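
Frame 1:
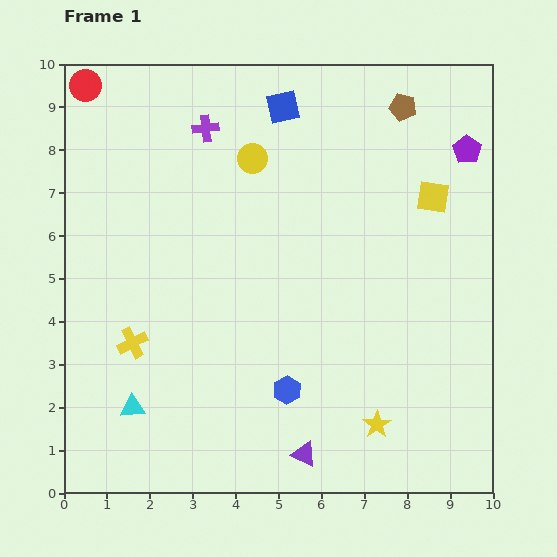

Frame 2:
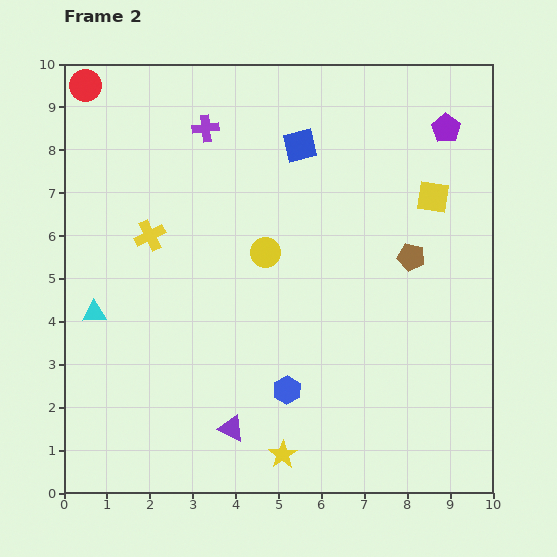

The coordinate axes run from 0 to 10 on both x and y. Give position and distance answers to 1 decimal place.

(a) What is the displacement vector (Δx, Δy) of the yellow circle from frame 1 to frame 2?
(0.3, -2.2)

The yellow circle was at (4.4, 7.8) in frame 1 and (4.7, 5.6) in frame 2.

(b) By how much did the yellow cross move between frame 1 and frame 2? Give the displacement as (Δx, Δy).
(0.4, 2.5)

The yellow cross was at (1.6, 3.5) in frame 1 and (2.0, 6.0) in frame 2.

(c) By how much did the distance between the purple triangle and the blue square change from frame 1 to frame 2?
-1.3

Distance in frame 1: 8.1. Distance in frame 2: 6.8.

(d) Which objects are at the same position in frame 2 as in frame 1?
the blue hexagon, the purple cross, the red circle, the yellow square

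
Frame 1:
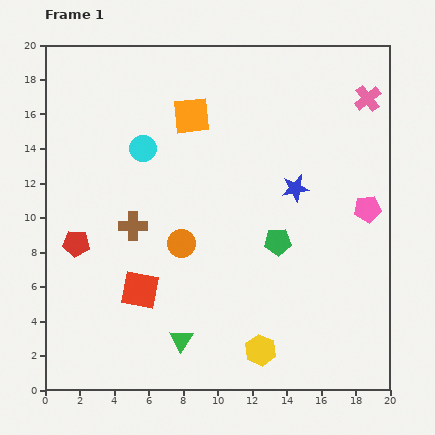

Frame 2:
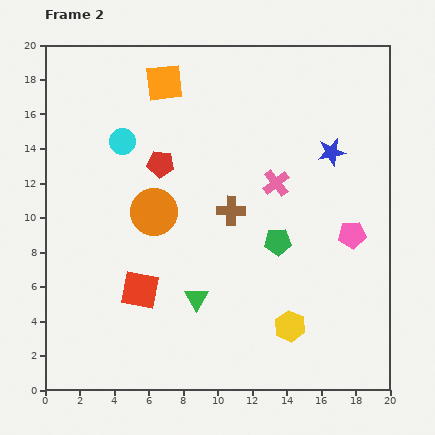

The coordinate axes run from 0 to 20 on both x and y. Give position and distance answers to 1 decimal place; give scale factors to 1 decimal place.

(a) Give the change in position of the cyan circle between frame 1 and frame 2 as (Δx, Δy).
(-1.2, 0.4)

The cyan circle was at (5.7, 14.0) in frame 1 and (4.5, 14.4) in frame 2.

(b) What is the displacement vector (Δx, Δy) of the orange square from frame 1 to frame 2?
(-1.6, 1.9)

The orange square was at (8.5, 15.9) in frame 1 and (6.9, 17.8) in frame 2.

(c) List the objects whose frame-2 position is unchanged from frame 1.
the red square, the green pentagon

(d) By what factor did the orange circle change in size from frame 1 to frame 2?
1.7×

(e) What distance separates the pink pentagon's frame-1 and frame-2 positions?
1.7

The pink pentagon moved from (18.7, 10.5) to (17.8, 9.0), a distance of √(0.9² + 1.5²) ≈ 1.7.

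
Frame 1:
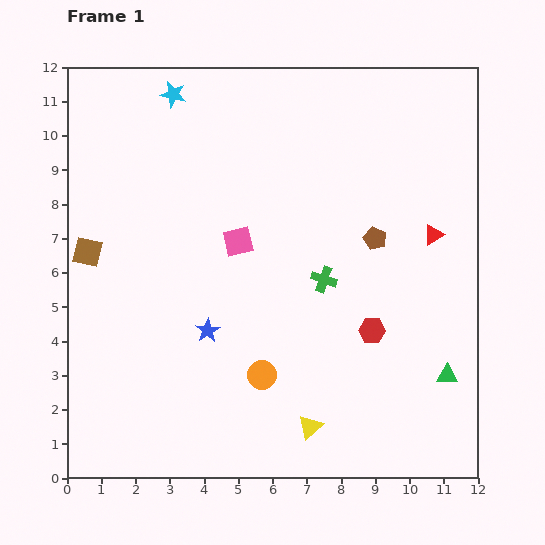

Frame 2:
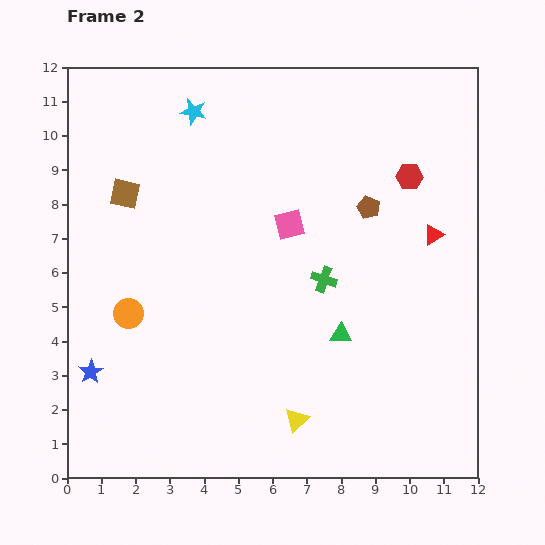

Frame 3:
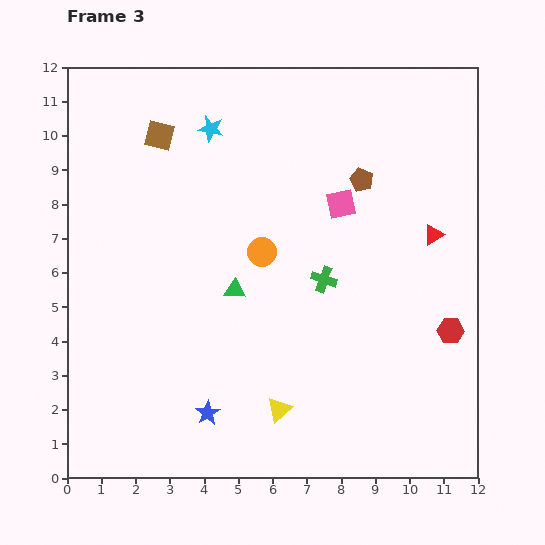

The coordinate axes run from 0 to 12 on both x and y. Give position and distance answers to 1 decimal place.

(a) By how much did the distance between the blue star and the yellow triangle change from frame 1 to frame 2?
+2.1

Distance in frame 1: 4.1. Distance in frame 2: 6.2.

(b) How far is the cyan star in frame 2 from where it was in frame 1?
0.8

The cyan star moved from (3.1, 11.2) to (3.7, 10.7), a distance of √(0.6² + 0.5²) ≈ 0.8.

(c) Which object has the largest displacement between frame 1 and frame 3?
the green triangle

(moved 6.7; next 4.0)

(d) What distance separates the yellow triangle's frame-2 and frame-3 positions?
0.6

The yellow triangle moved from (6.7, 1.7) to (6.2, 2.0), a distance of √(0.5² + 0.3²) ≈ 0.6.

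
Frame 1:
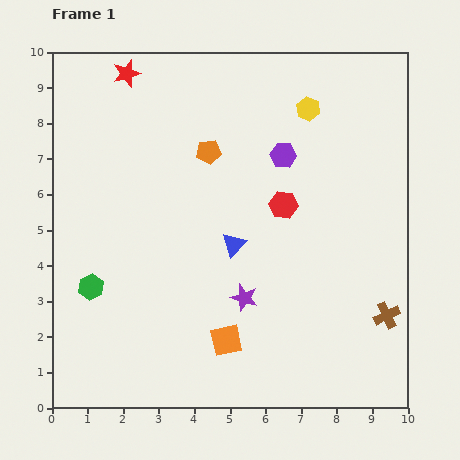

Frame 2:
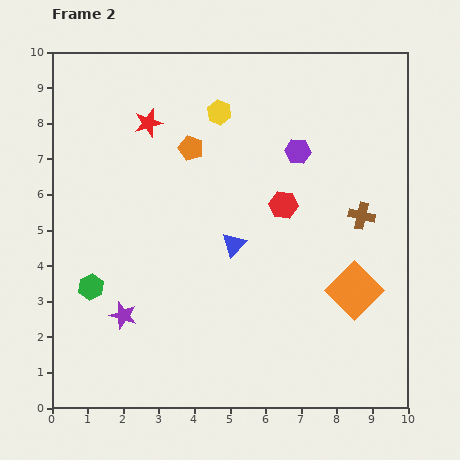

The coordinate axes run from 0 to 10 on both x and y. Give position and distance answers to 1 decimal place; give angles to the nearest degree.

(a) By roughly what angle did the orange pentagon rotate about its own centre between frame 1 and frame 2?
27° clockwise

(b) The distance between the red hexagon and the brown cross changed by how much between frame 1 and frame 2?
-2.0

Distance in frame 1: 4.2. Distance in frame 2: 2.2.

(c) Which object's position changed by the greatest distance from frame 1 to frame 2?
the orange square

(moved 3.9; next 3.4)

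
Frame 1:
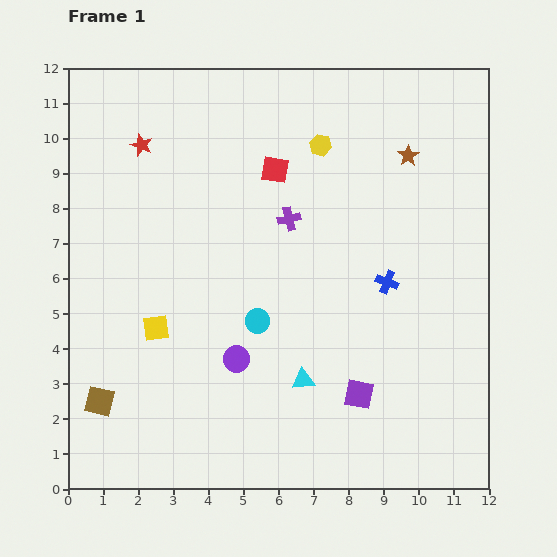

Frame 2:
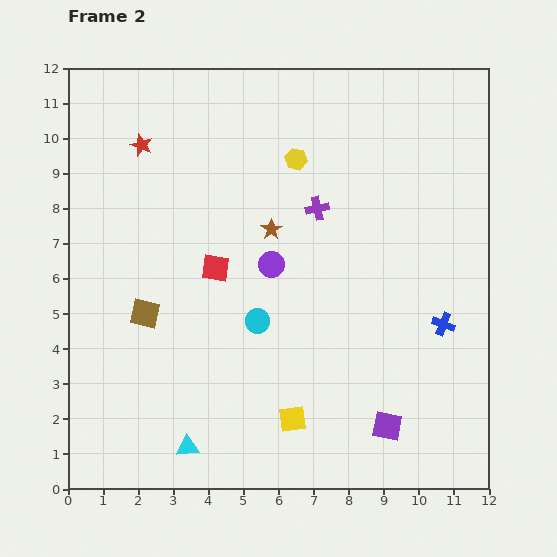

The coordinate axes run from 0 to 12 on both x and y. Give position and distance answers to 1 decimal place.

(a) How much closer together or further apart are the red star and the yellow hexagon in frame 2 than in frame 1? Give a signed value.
-0.7

Distance in frame 1: 5.1. Distance in frame 2: 4.4.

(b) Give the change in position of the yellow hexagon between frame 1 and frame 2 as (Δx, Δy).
(-0.7, -0.4)

The yellow hexagon was at (7.2, 9.8) in frame 1 and (6.5, 9.4) in frame 2.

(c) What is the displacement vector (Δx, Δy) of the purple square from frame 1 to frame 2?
(0.8, -0.9)

The purple square was at (8.3, 2.7) in frame 1 and (9.1, 1.8) in frame 2.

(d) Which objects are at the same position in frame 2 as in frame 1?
the red star, the cyan circle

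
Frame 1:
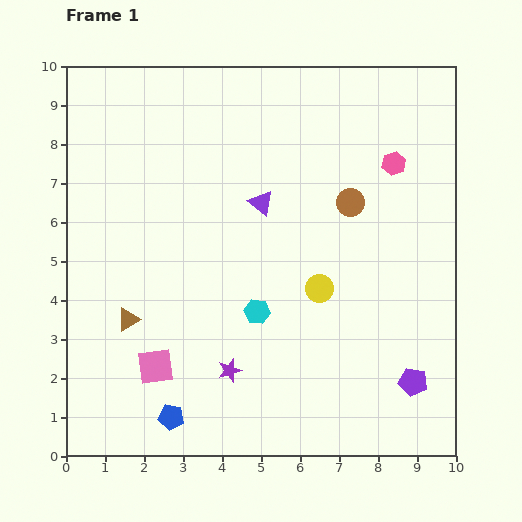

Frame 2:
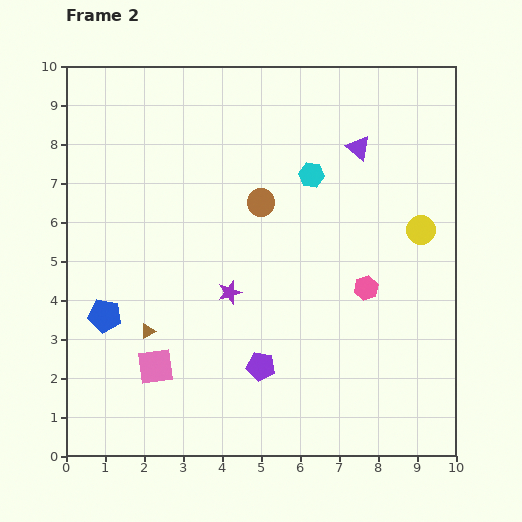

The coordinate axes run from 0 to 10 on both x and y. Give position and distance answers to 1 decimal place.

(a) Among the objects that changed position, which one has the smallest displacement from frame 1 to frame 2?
the brown triangle

(moved 0.6)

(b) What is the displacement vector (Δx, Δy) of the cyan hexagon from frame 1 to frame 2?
(1.4, 3.5)

The cyan hexagon was at (4.9, 3.7) in frame 1 and (6.3, 7.2) in frame 2.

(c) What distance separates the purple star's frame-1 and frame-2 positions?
2.0

The purple star moved from (4.2, 2.2) to (4.2, 4.2), a distance of √(0.0² + 2.0²) ≈ 2.0.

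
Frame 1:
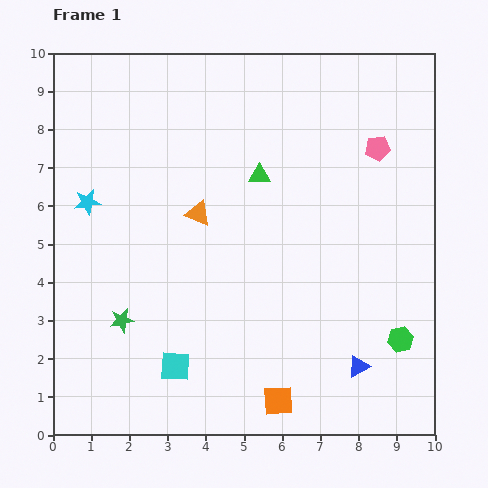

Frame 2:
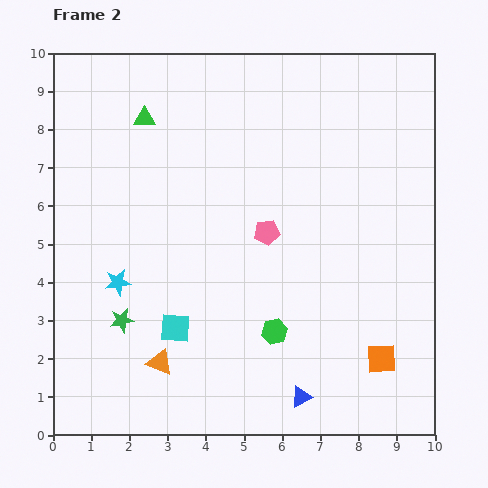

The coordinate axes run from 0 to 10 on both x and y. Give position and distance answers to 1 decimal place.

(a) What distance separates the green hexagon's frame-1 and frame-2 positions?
3.3

The green hexagon moved from (9.1, 2.5) to (5.8, 2.7), a distance of √(3.3² + 0.2²) ≈ 3.3.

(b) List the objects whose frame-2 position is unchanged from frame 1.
the green star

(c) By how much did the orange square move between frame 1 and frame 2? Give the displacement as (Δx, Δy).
(2.7, 1.1)

The orange square was at (5.9, 0.9) in frame 1 and (8.6, 2.0) in frame 2.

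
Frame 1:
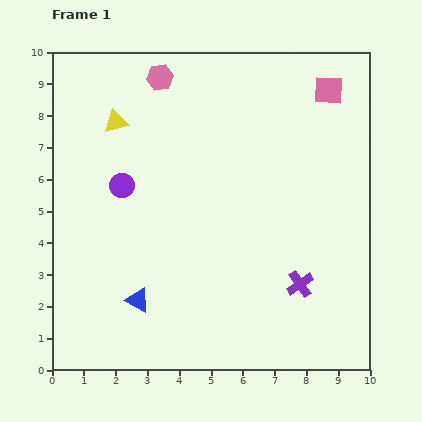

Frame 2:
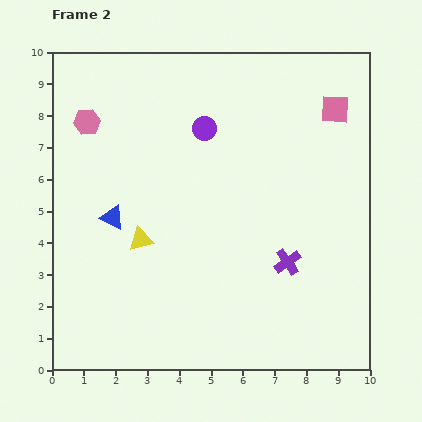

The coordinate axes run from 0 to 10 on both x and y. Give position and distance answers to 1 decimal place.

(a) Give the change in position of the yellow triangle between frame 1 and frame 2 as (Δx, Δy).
(0.8, -3.7)

The yellow triangle was at (2.0, 7.8) in frame 1 and (2.8, 4.1) in frame 2.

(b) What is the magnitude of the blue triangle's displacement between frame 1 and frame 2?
2.7

The blue triangle moved from (2.7, 2.2) to (1.9, 4.8), a distance of √(0.8² + 2.6²) ≈ 2.7.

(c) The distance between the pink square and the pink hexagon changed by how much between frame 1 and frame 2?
+2.5

Distance in frame 1: 5.3. Distance in frame 2: 7.8.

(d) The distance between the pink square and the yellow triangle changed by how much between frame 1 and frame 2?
+0.5

Distance in frame 1: 6.8. Distance in frame 2: 7.3.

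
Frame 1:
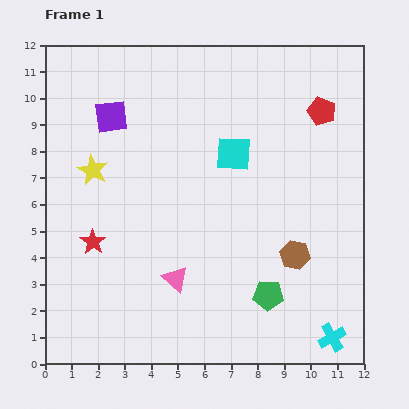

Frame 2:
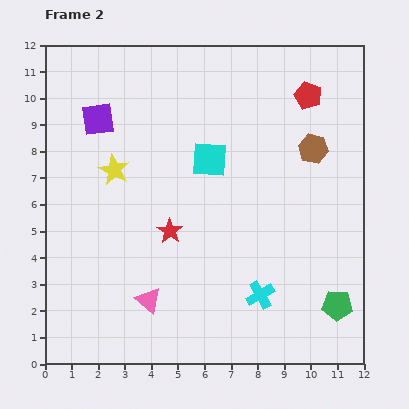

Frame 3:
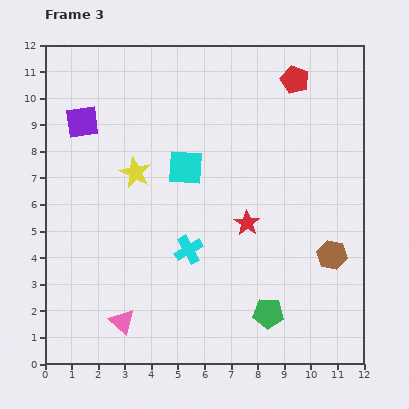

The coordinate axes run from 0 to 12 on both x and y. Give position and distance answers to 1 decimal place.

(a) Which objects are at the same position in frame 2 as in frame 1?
none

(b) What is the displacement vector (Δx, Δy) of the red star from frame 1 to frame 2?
(2.9, 0.4)

The red star was at (1.8, 4.6) in frame 1 and (4.7, 5.0) in frame 2.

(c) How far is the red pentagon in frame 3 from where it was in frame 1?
1.6

The red pentagon moved from (10.4, 9.5) to (9.4, 10.7), a distance of √(1.0² + 1.2²) ≈ 1.6.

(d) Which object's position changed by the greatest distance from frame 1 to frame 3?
the cyan cross

(moved 6.3; next 5.8)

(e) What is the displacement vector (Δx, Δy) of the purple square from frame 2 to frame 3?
(-0.6, -0.1)

The purple square was at (2.0, 9.2) in frame 2 and (1.4, 9.1) in frame 3.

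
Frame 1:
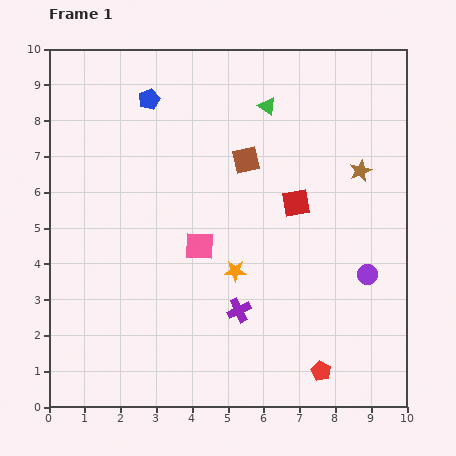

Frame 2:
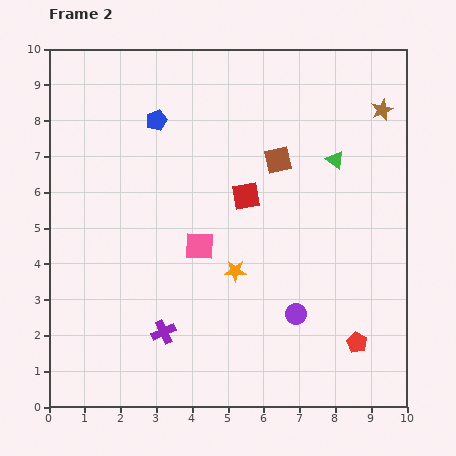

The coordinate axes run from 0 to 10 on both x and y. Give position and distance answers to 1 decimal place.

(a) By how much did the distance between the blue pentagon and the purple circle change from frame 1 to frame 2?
-1.1

Distance in frame 1: 7.8. Distance in frame 2: 6.7.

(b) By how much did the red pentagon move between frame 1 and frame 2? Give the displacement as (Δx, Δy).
(1.0, 0.8)

The red pentagon was at (7.6, 1.0) in frame 1 and (8.6, 1.8) in frame 2.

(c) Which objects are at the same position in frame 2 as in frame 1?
the orange star, the pink square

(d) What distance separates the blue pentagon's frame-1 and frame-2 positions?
0.6

The blue pentagon moved from (2.8, 8.6) to (3.0, 8.0), a distance of √(0.2² + 0.6²) ≈ 0.6.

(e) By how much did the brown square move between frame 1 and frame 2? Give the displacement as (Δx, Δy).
(0.9, 0.0)

The brown square was at (5.5, 6.9) in frame 1 and (6.4, 6.9) in frame 2.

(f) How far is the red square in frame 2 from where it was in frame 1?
1.4

The red square moved from (6.9, 5.7) to (5.5, 5.9), a distance of √(1.4² + 0.2²) ≈ 1.4.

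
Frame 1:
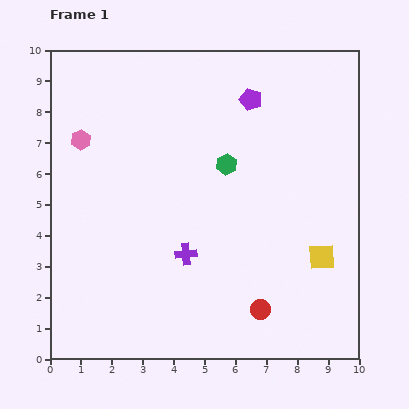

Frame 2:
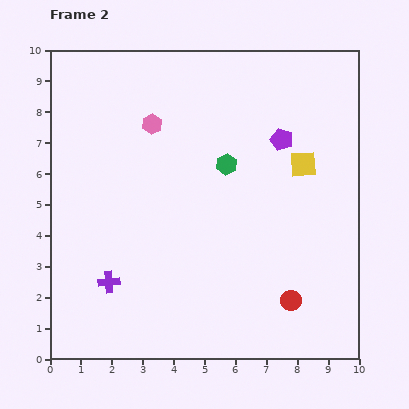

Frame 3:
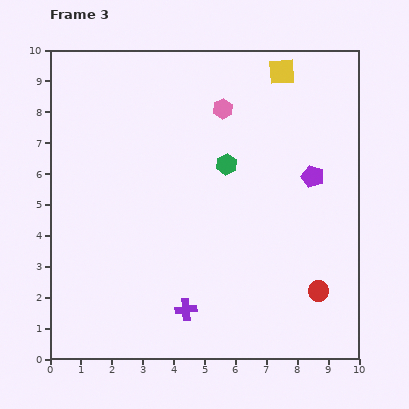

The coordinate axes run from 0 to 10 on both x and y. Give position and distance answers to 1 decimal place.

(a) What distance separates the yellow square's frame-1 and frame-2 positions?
3.1

The yellow square moved from (8.8, 3.3) to (8.2, 6.3), a distance of √(0.6² + 3.0²) ≈ 3.1.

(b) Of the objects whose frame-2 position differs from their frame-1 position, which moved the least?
the red circle

(moved 1.0)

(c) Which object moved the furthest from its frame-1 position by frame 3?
the yellow square

(moved 6.1; next 4.7)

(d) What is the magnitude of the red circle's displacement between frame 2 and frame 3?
0.9

The red circle moved from (7.8, 1.9) to (8.7, 2.2), a distance of √(0.9² + 0.3²) ≈ 0.9.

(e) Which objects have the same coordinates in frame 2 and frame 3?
the green hexagon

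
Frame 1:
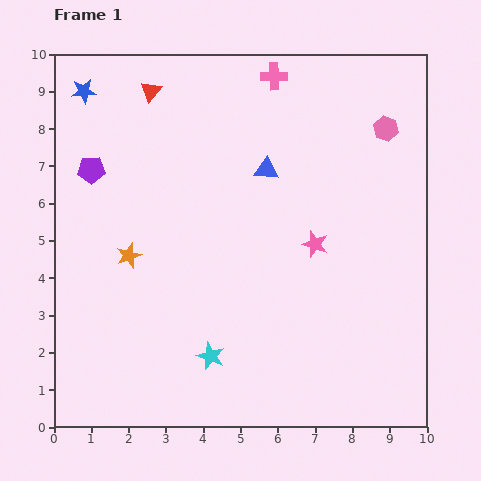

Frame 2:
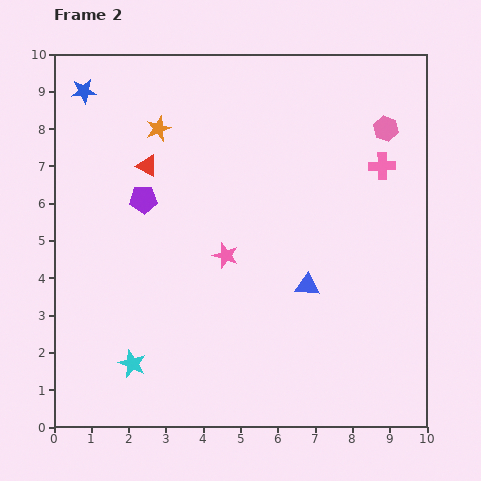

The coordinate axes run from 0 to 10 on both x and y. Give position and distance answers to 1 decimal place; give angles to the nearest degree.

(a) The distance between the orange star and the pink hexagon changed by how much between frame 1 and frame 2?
-1.6

Distance in frame 1: 7.7. Distance in frame 2: 6.1.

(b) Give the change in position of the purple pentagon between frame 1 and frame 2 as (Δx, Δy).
(1.4, -0.8)

The purple pentagon was at (1.0, 6.9) in frame 1 and (2.4, 6.1) in frame 2.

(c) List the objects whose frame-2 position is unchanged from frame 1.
the pink hexagon, the blue star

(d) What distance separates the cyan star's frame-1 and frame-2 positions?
2.1

The cyan star moved from (4.2, 1.9) to (2.1, 1.7), a distance of √(2.1² + 0.2²) ≈ 2.1.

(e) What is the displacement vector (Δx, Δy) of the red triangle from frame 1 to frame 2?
(-0.1, -2.0)

The red triangle was at (2.6, 9.0) in frame 1 and (2.5, 7.0) in frame 2.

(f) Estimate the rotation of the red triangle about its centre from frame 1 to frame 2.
41° counter-clockwise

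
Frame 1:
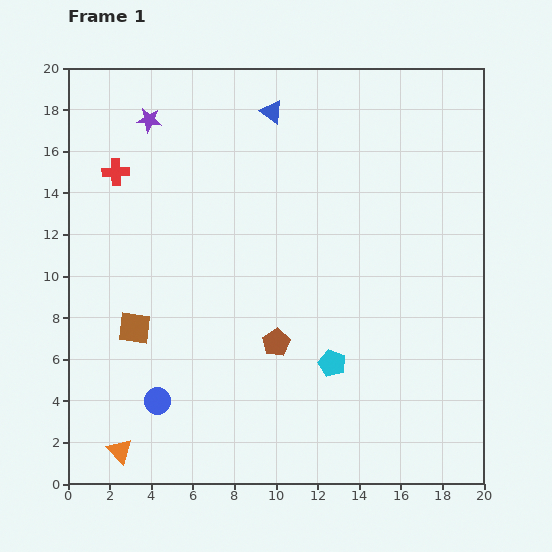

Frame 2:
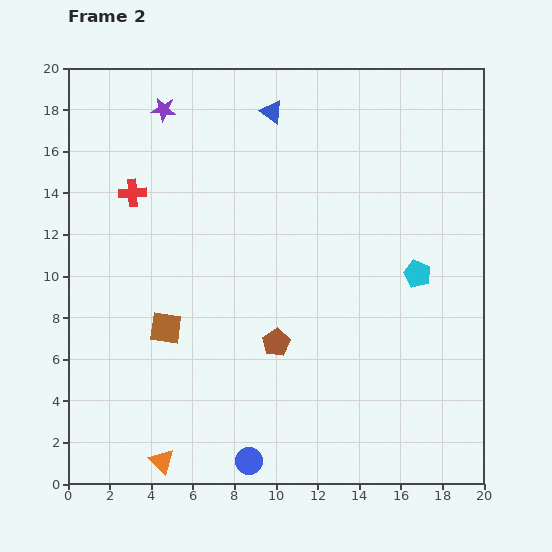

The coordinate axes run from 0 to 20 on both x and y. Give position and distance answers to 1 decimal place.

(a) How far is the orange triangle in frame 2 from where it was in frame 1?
2.1

The orange triangle moved from (2.5, 1.6) to (4.5, 1.1), a distance of √(2.0² + 0.5²) ≈ 2.1.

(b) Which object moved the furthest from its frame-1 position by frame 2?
the cyan pentagon

(moved 5.9; next 5.3)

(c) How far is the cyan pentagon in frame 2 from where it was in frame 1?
5.9

The cyan pentagon moved from (12.7, 5.8) to (16.8, 10.1), a distance of √(4.1² + 4.3²) ≈ 5.9.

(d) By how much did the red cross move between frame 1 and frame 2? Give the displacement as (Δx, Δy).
(0.8, -1.0)

The red cross was at (2.3, 15.0) in frame 1 and (3.1, 14.0) in frame 2.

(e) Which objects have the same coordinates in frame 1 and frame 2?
the blue triangle, the brown pentagon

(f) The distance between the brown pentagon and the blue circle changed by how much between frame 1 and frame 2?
-0.6

Distance in frame 1: 6.4. Distance in frame 2: 5.8.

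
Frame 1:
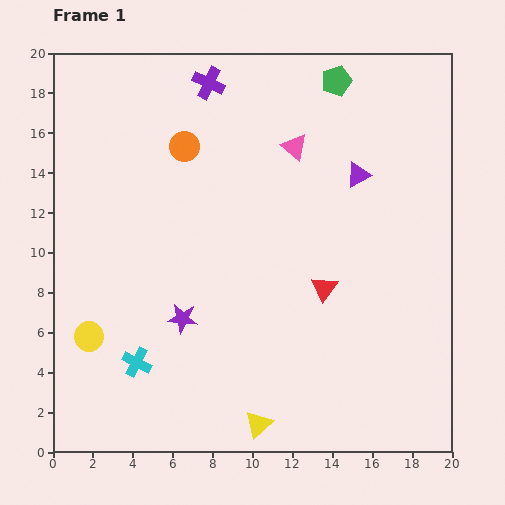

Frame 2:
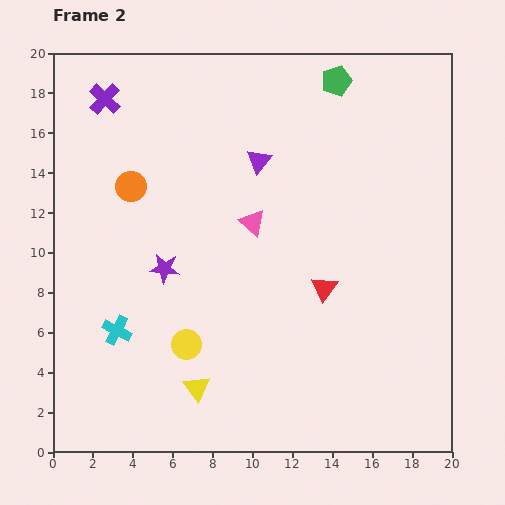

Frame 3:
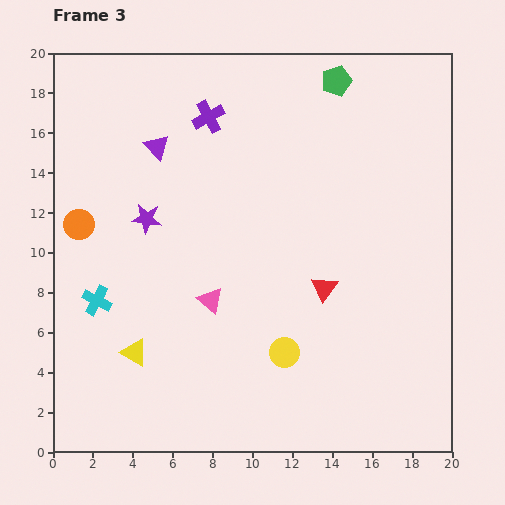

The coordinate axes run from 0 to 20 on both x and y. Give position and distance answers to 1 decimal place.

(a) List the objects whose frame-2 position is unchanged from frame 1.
the red triangle, the green pentagon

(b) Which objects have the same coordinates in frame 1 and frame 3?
the red triangle, the green pentagon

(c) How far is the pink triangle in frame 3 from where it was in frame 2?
4.4

The pink triangle moved from (10.0, 11.5) to (7.9, 7.6), a distance of √(2.1² + 3.9²) ≈ 4.4.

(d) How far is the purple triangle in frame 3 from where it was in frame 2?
5.1

The purple triangle moved from (10.3, 14.6) to (5.2, 15.3), a distance of √(5.1² + 0.7²) ≈ 5.1.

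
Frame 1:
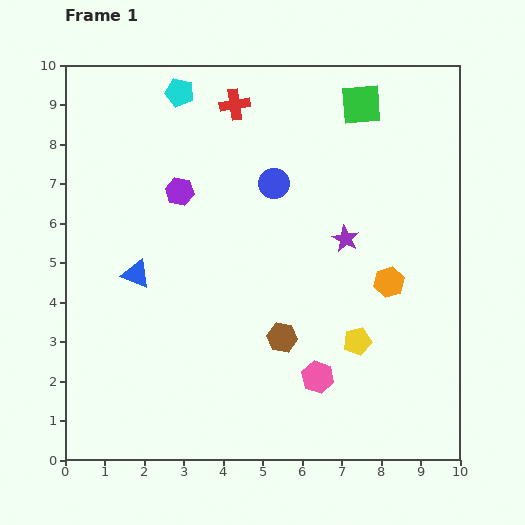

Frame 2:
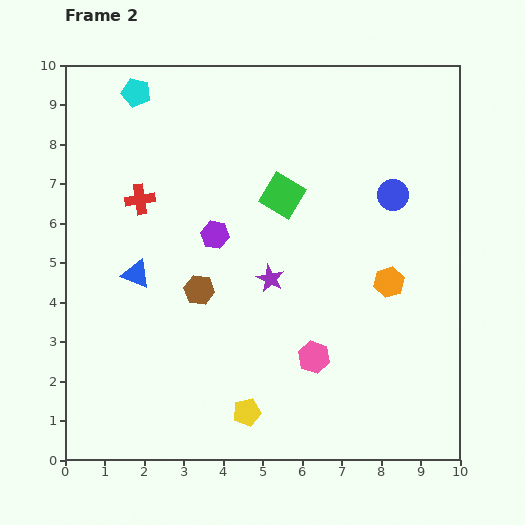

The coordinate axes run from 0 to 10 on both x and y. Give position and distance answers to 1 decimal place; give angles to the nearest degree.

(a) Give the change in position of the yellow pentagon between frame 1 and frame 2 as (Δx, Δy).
(-2.8, -1.8)

The yellow pentagon was at (7.4, 3.0) in frame 1 and (4.6, 1.2) in frame 2.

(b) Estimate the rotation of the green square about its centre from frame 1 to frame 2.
36° clockwise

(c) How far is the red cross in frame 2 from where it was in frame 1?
3.4

The red cross moved from (4.3, 9.0) to (1.9, 6.6), a distance of √(2.4² + 2.4²) ≈ 3.4.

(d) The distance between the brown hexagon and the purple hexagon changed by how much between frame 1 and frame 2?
-3.0

Distance in frame 1: 4.5. Distance in frame 2: 1.5.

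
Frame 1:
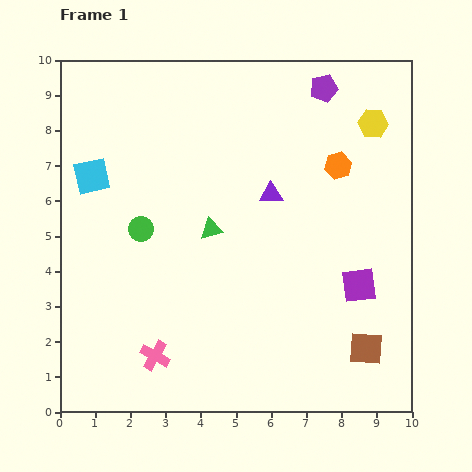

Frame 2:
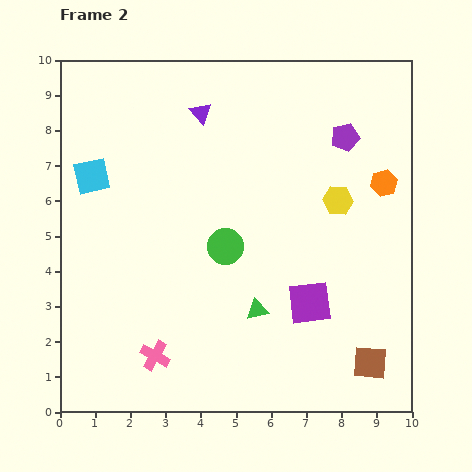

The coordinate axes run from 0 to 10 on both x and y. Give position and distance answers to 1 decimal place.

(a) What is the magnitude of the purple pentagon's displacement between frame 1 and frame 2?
1.5

The purple pentagon moved from (7.5, 9.2) to (8.1, 7.8), a distance of √(0.6² + 1.4²) ≈ 1.5.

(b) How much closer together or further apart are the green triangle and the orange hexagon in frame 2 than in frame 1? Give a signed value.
+1.1

Distance in frame 1: 4.0. Distance in frame 2: 5.1.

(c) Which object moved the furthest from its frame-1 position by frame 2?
the purple triangle

(moved 3.0; next 2.6)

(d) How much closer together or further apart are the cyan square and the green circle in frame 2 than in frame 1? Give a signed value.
+2.2

Distance in frame 1: 2.1. Distance in frame 2: 4.3.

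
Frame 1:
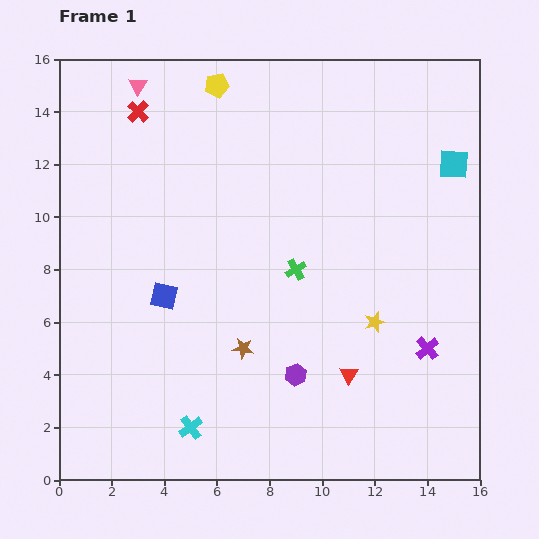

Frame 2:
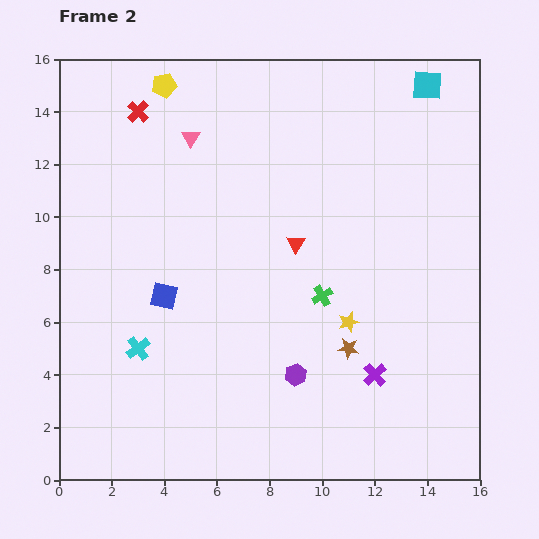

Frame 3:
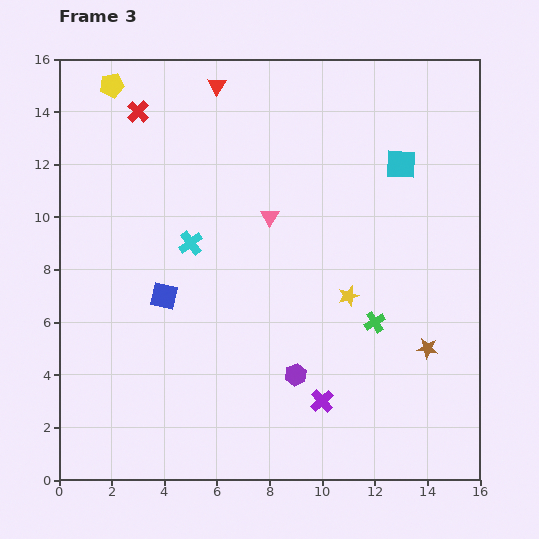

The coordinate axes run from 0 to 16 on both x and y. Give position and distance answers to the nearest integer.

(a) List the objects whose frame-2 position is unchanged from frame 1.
the purple hexagon, the red cross, the blue square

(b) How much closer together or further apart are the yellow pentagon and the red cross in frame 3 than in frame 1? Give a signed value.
-2

Distance in frame 1: 3. Distance in frame 3: 1.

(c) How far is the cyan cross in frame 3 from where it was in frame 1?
7

The cyan cross moved from (5, 2) to (5, 9), a distance of √(0² + 7²) ≈ 7.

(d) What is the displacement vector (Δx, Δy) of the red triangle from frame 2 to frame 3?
(-3, 6)

The red triangle was at (9, 9) in frame 2 and (6, 15) in frame 3.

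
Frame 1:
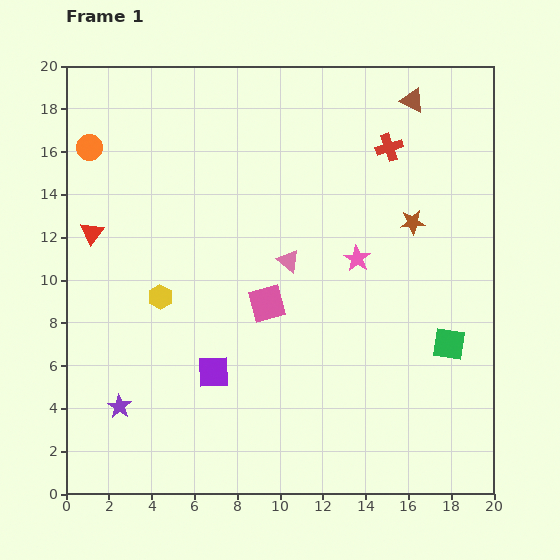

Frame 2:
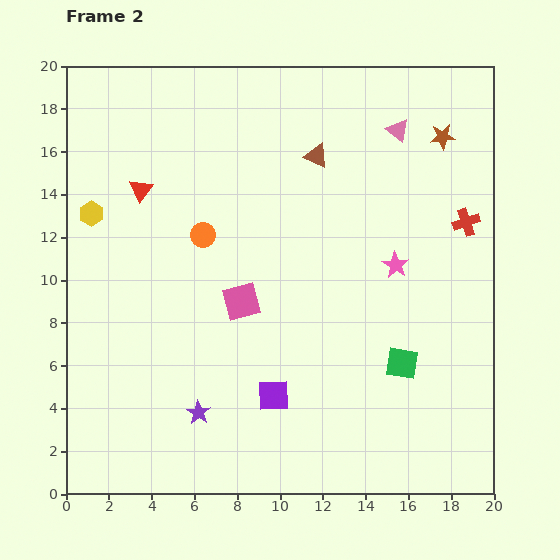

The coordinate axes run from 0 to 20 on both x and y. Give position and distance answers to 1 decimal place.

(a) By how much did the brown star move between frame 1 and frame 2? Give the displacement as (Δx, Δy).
(1.4, 4.0)

The brown star was at (16.2, 12.7) in frame 1 and (17.6, 16.7) in frame 2.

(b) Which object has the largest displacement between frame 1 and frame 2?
the pink triangle

(moved 8.0; next 6.7)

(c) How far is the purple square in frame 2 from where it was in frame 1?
3.0

The purple square moved from (6.9, 5.7) to (9.7, 4.6), a distance of √(2.8² + 1.1²) ≈ 3.0.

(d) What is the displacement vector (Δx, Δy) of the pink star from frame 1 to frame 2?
(1.8, -0.3)

The pink star was at (13.6, 11.0) in frame 1 and (15.4, 10.7) in frame 2.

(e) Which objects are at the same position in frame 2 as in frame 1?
none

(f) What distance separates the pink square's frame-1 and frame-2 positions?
1.2

The pink square moved from (9.4, 8.9) to (8.2, 9.0), a distance of √(1.2² + 0.1²) ≈ 1.2.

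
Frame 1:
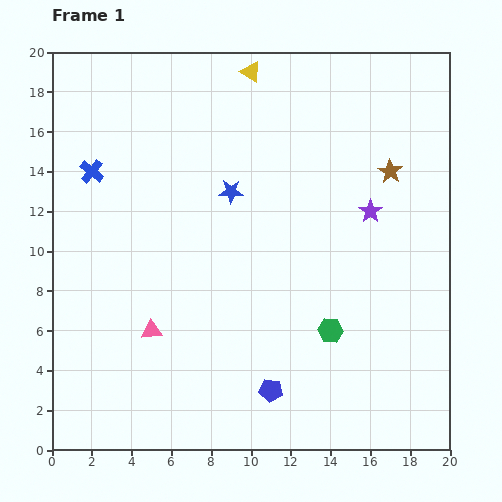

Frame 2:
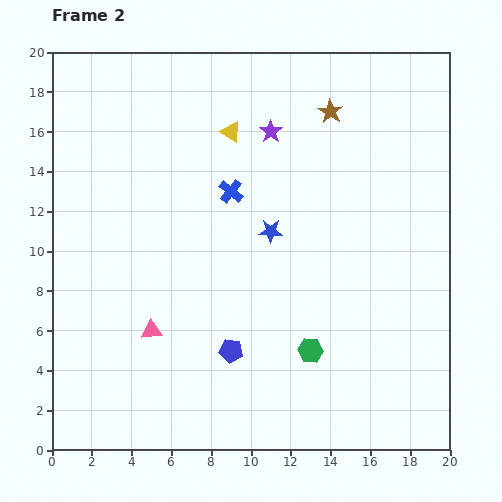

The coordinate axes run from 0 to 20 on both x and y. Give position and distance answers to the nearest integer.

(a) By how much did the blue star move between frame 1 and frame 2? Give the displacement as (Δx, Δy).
(2, -2)

The blue star was at (9, 13) in frame 1 and (11, 11) in frame 2.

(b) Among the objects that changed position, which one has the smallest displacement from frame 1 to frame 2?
the green hexagon

(moved 1)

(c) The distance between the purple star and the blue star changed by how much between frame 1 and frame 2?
-2

Distance in frame 1: 7. Distance in frame 2: 5.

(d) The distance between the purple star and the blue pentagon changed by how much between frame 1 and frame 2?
+1

Distance in frame 1: 10. Distance in frame 2: 11.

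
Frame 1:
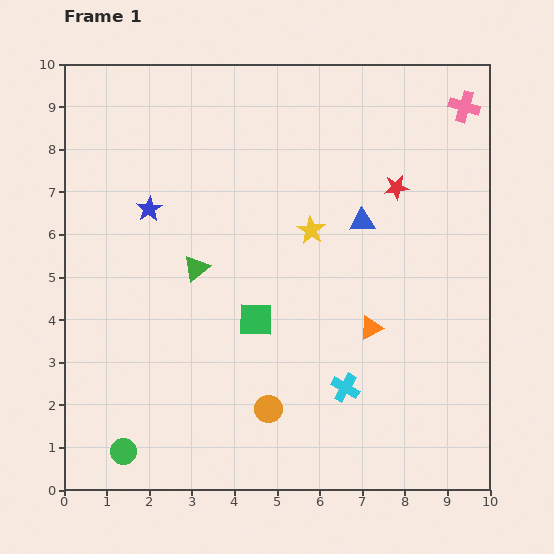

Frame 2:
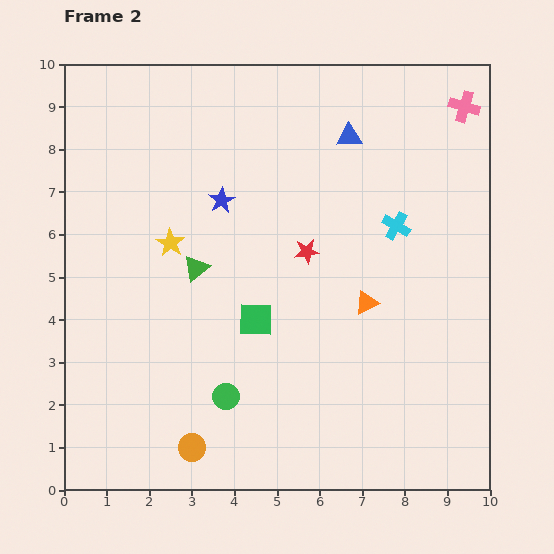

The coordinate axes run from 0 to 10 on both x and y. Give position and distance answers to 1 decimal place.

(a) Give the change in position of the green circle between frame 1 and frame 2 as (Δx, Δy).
(2.4, 1.3)

The green circle was at (1.4, 0.9) in frame 1 and (3.8, 2.2) in frame 2.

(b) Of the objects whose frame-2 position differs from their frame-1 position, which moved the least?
the orange triangle

(moved 0.6)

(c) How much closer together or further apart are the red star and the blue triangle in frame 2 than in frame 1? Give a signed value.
+1.8

Distance in frame 1: 1.1. Distance in frame 2: 2.9.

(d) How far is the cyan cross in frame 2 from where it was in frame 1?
4.0

The cyan cross moved from (6.6, 2.4) to (7.8, 6.2), a distance of √(1.2² + 3.8²) ≈ 4.0.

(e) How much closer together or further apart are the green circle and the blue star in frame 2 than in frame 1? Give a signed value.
-1.1

Distance in frame 1: 5.7. Distance in frame 2: 4.6.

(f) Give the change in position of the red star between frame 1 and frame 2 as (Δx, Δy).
(-2.1, -1.5)

The red star was at (7.8, 7.1) in frame 1 and (5.7, 5.6) in frame 2.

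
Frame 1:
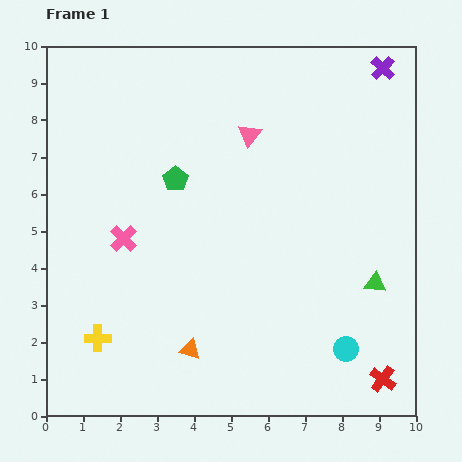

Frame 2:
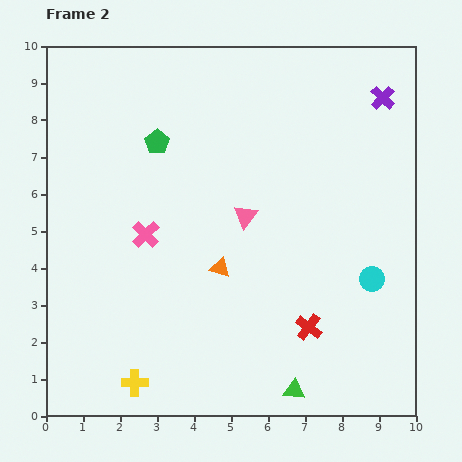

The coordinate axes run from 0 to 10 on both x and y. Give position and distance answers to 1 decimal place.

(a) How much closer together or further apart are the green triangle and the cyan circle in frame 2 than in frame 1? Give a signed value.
+1.7

Distance in frame 1: 2.0. Distance in frame 2: 3.7.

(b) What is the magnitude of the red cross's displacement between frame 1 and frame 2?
2.4

The red cross moved from (9.1, 1.0) to (7.1, 2.4), a distance of √(2.0² + 1.4²) ≈ 2.4.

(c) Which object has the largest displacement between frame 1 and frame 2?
the green triangle

(moved 3.6; next 2.4)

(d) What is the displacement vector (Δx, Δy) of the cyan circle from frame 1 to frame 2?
(0.7, 1.9)

The cyan circle was at (8.1, 1.8) in frame 1 and (8.8, 3.7) in frame 2.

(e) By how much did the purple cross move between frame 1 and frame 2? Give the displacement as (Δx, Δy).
(0.0, -0.8)

The purple cross was at (9.1, 9.4) in frame 1 and (9.1, 8.6) in frame 2.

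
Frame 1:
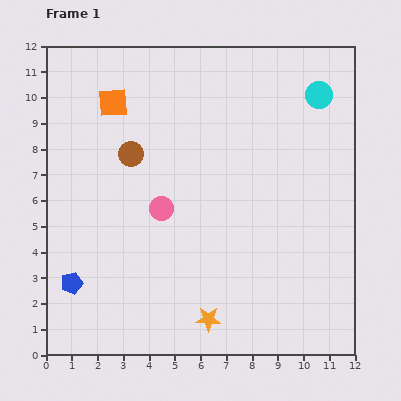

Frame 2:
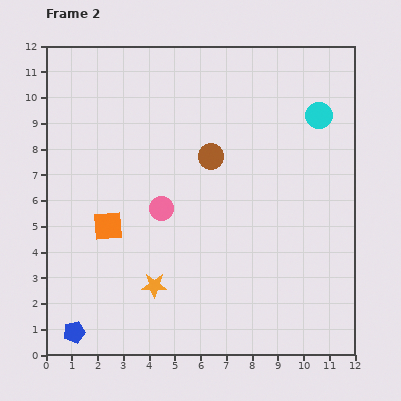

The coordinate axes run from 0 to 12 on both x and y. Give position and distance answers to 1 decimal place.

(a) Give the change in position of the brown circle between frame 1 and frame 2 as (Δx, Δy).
(3.1, -0.1)

The brown circle was at (3.3, 7.8) in frame 1 and (6.4, 7.7) in frame 2.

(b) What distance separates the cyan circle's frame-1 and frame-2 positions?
0.8

The cyan circle moved from (10.6, 10.1) to (10.6, 9.3), a distance of √(0.0² + 0.8²) ≈ 0.8.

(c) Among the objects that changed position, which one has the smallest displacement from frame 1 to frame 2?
the cyan circle

(moved 0.8)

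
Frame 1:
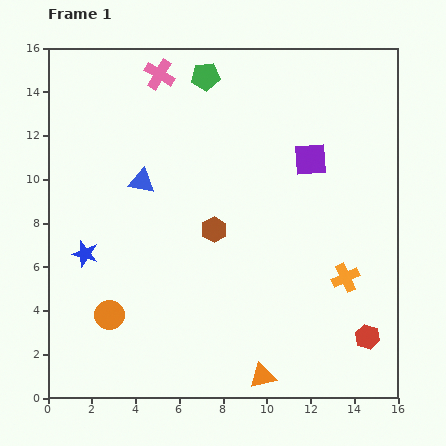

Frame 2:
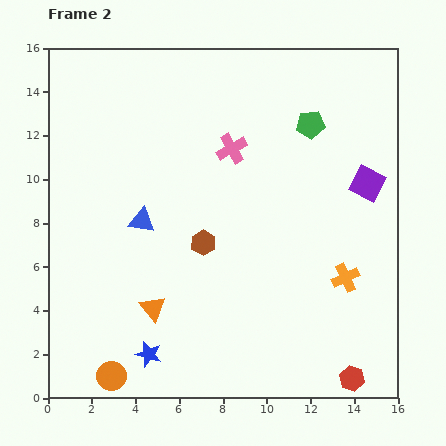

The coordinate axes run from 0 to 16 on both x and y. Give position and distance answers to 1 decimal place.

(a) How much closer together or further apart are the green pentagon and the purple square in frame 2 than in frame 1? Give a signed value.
-2.4

Distance in frame 1: 6.1. Distance in frame 2: 3.7.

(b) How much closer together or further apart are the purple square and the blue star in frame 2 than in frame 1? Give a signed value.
+1.5

Distance in frame 1: 11.2. Distance in frame 2: 12.7.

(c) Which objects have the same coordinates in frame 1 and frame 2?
the orange cross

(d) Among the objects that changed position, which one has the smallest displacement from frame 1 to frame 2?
the brown hexagon

(moved 0.8)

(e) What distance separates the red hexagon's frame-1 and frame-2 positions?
2.0

The red hexagon moved from (14.6, 2.8) to (13.9, 0.9), a distance of √(0.7² + 1.9²) ≈ 2.0.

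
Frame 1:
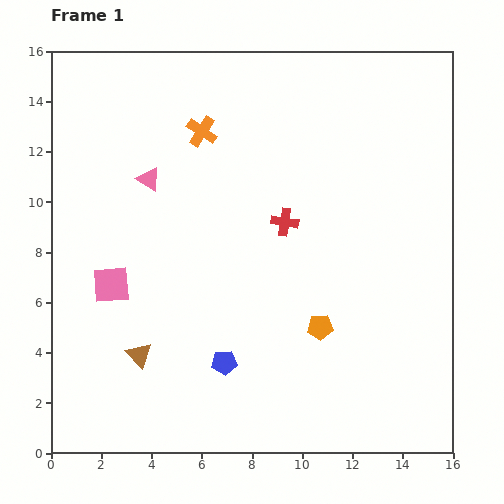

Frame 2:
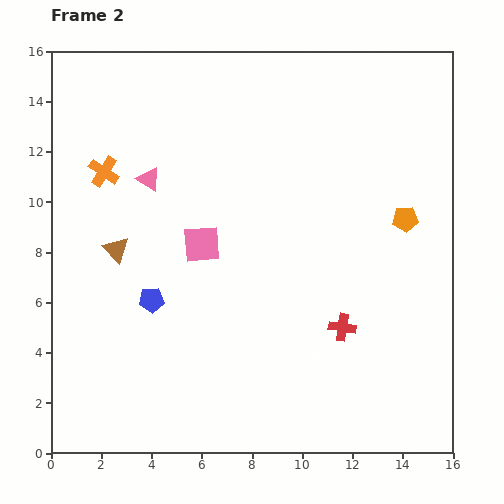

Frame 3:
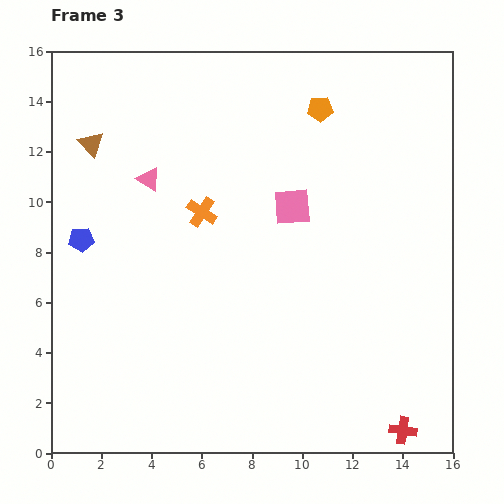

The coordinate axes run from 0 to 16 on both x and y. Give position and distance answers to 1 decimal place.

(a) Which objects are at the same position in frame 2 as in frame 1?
the pink triangle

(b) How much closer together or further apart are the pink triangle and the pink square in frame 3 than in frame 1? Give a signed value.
+1.3

Distance in frame 1: 4.5. Distance in frame 3: 5.8.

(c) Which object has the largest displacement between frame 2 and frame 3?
the orange pentagon

(moved 5.6; next 4.8)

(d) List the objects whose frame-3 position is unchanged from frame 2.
the pink triangle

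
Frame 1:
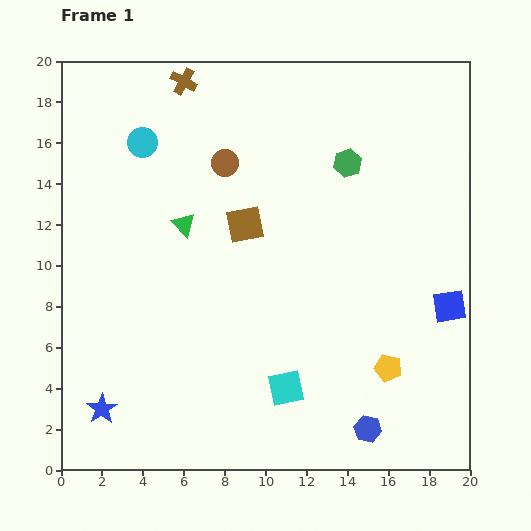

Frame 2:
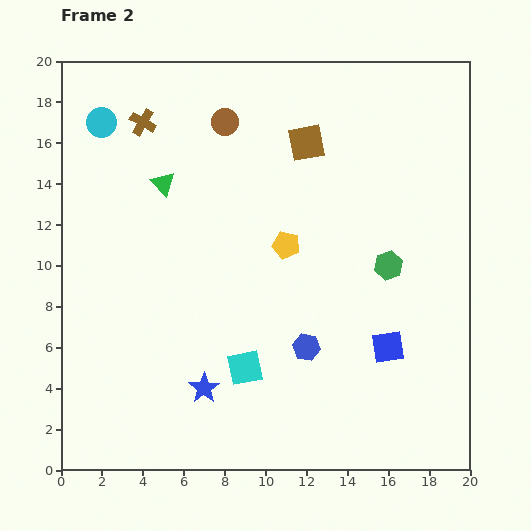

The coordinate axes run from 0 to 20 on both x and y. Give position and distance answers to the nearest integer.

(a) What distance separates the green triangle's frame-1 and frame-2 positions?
2

The green triangle moved from (6, 12) to (5, 14), a distance of √(1² + 2²) ≈ 2.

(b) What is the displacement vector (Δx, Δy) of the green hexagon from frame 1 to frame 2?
(2, -5)

The green hexagon was at (14, 15) in frame 1 and (16, 10) in frame 2.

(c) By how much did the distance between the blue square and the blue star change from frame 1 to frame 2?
-9

Distance in frame 1: 18. Distance in frame 2: 9.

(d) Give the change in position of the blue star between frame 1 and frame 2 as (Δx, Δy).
(5, 1)

The blue star was at (2, 3) in frame 1 and (7, 4) in frame 2.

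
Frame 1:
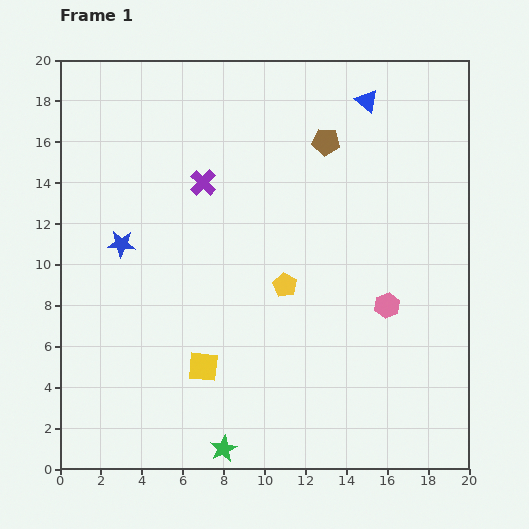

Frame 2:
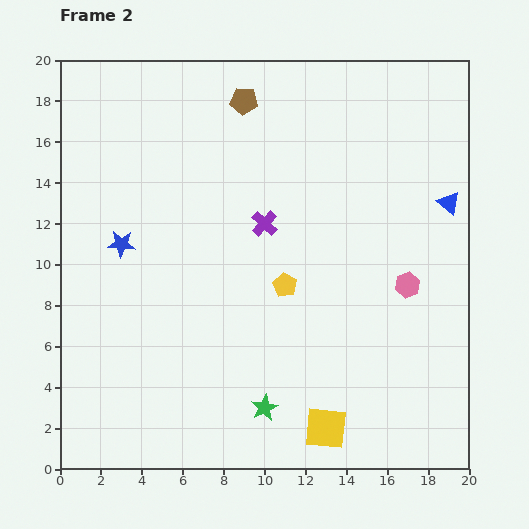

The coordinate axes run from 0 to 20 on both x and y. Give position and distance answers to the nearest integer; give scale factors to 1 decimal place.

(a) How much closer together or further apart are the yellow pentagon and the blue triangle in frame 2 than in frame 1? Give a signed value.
-1

Distance in frame 1: 10. Distance in frame 2: 9.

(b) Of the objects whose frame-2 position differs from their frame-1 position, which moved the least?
the pink hexagon

(moved 1)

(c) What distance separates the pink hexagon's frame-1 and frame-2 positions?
1

The pink hexagon moved from (16, 8) to (17, 9), a distance of √(1² + 1²) ≈ 1.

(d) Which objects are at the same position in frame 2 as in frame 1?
the blue star, the yellow pentagon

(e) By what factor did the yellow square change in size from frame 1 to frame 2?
1.4×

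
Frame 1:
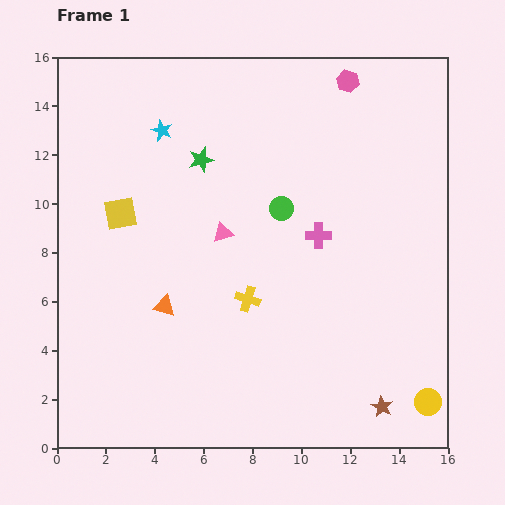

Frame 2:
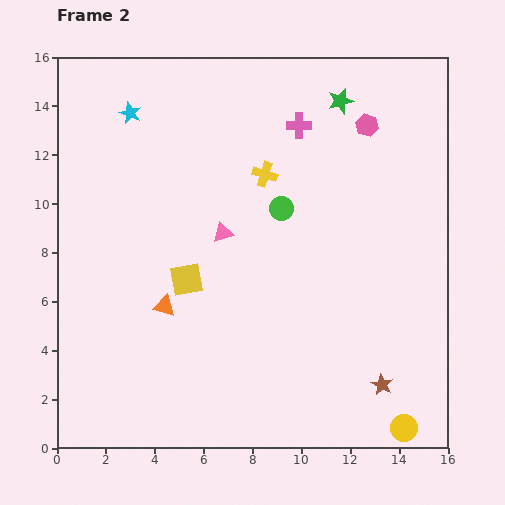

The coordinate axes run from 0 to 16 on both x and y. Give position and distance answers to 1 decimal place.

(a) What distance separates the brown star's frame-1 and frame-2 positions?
0.9

The brown star moved from (13.3, 1.7) to (13.3, 2.6), a distance of √(0.0² + 0.9²) ≈ 0.9.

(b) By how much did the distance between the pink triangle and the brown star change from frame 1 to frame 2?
-0.6

Distance in frame 1: 9.6. Distance in frame 2: 9.0.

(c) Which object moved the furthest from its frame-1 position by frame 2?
the green star

(moved 6.2; next 5.1)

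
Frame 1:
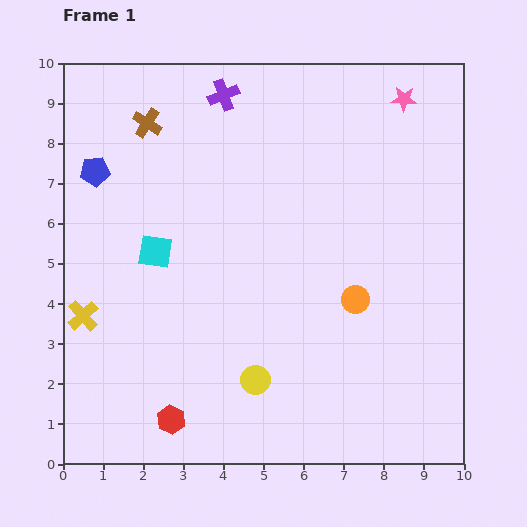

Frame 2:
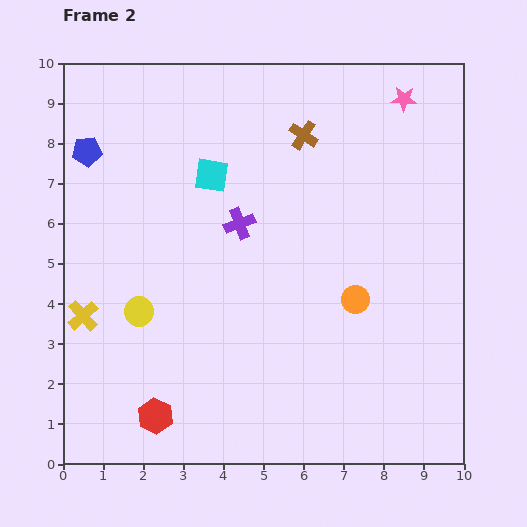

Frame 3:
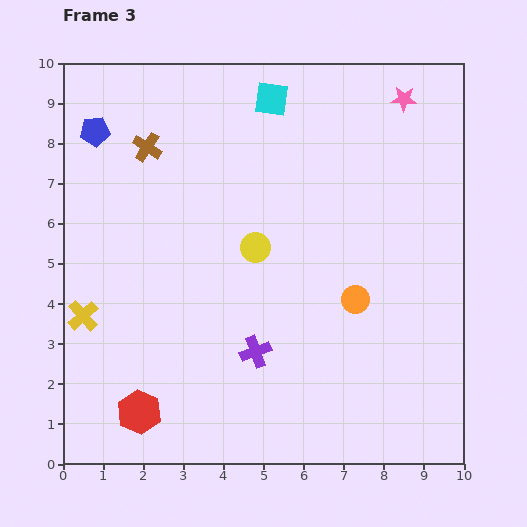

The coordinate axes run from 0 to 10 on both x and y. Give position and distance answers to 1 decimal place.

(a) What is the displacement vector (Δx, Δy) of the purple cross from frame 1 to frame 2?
(0.4, -3.2)

The purple cross was at (4.0, 9.2) in frame 1 and (4.4, 6.0) in frame 2.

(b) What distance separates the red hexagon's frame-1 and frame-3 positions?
0.8

The red hexagon moved from (2.7, 1.1) to (1.9, 1.3), a distance of √(0.8² + 0.2²) ≈ 0.8.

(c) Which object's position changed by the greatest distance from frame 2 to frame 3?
the brown cross

(moved 3.9; next 3.3)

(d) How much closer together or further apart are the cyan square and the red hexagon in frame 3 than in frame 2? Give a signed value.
+2.3

Distance in frame 2: 6.2. Distance in frame 3: 8.5.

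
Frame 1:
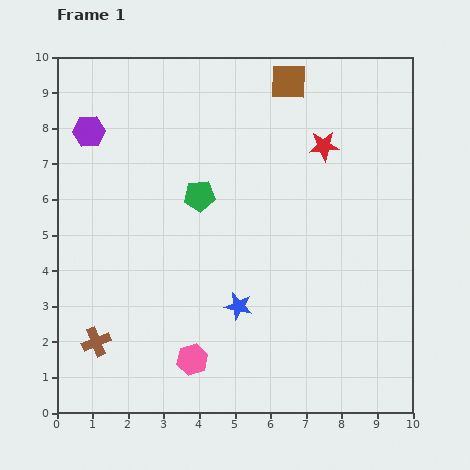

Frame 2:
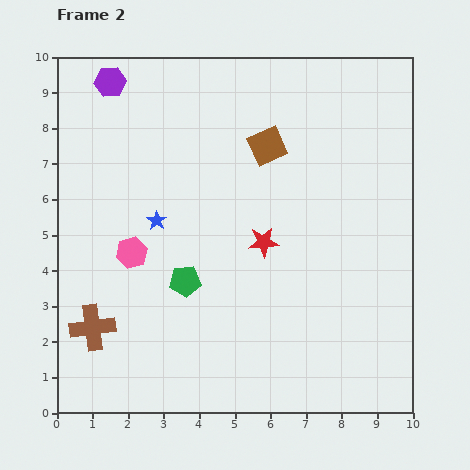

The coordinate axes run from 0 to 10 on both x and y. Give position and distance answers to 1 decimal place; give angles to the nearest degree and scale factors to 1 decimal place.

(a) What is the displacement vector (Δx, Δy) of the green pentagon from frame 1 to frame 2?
(-0.4, -2.4)

The green pentagon was at (4.0, 6.1) in frame 1 and (3.6, 3.7) in frame 2.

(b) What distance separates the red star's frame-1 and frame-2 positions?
3.2

The red star moved from (7.5, 7.5) to (5.8, 4.8), a distance of √(1.7² + 2.7²) ≈ 3.2.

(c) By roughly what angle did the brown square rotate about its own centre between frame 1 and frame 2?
25° counter-clockwise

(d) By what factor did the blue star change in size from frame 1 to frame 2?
0.7×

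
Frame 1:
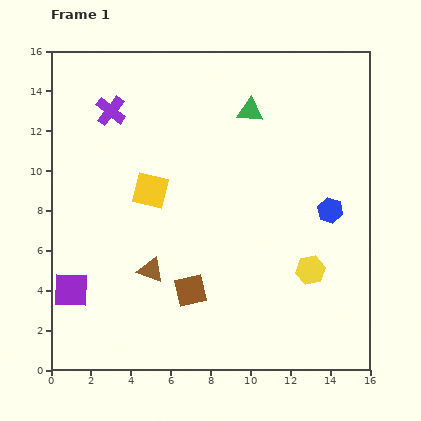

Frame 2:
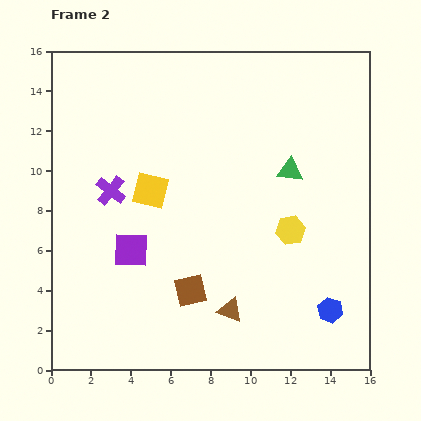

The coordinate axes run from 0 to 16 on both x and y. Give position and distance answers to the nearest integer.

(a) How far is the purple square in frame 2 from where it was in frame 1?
4

The purple square moved from (1, 4) to (4, 6), a distance of √(3² + 2²) ≈ 4.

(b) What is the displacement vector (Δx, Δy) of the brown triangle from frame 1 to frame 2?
(4, -2)

The brown triangle was at (5, 5) in frame 1 and (9, 3) in frame 2.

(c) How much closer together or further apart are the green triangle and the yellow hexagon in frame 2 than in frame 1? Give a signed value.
-6

Distance in frame 1: 9. Distance in frame 2: 3.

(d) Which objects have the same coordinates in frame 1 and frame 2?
the brown square, the yellow square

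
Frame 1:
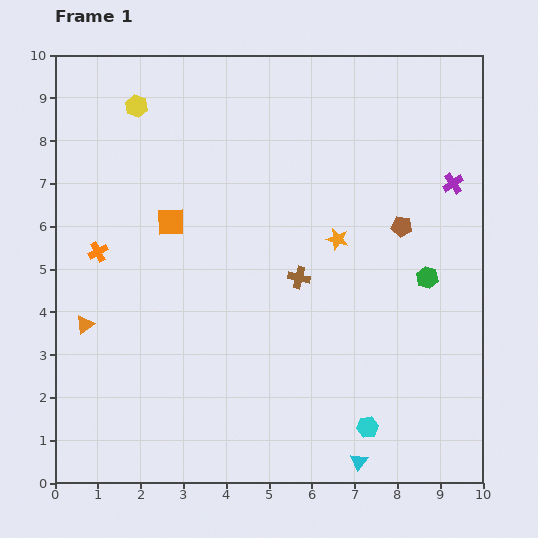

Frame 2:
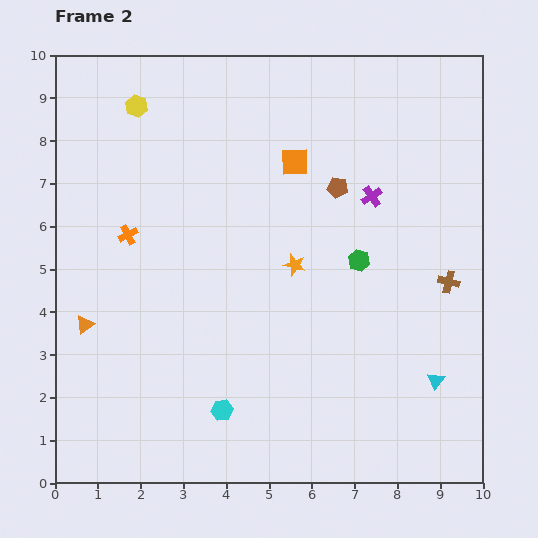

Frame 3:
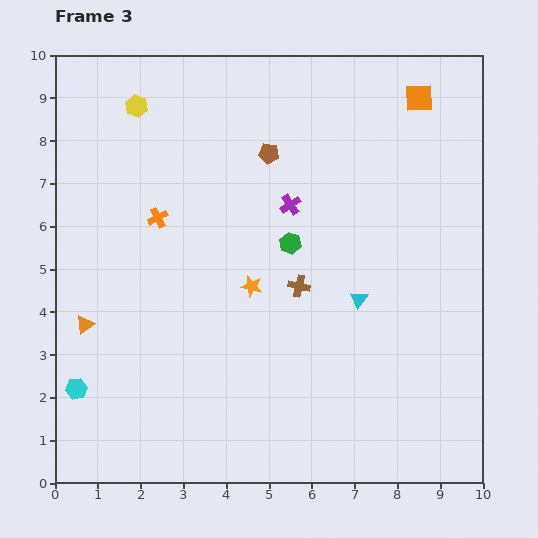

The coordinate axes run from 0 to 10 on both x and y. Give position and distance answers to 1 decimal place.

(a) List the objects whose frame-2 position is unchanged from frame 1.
the yellow hexagon, the orange triangle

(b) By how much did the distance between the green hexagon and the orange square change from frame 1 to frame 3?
-1.6

Distance in frame 1: 6.1. Distance in frame 3: 4.5.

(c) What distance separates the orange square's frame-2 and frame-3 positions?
3.3

The orange square moved from (5.6, 7.5) to (8.5, 9.0), a distance of √(2.9² + 1.5²) ≈ 3.3.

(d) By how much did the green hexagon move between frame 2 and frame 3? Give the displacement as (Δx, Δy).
(-1.6, 0.4)

The green hexagon was at (7.1, 5.2) in frame 2 and (5.5, 5.6) in frame 3.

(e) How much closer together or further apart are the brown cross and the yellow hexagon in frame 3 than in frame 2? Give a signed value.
-2.7

Distance in frame 2: 8.4. Distance in frame 3: 5.7.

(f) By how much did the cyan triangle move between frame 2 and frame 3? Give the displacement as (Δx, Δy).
(-1.8, 1.9)

The cyan triangle was at (8.9, 2.4) in frame 2 and (7.1, 4.3) in frame 3.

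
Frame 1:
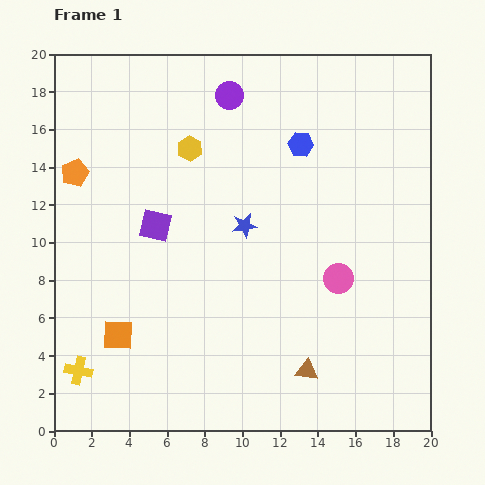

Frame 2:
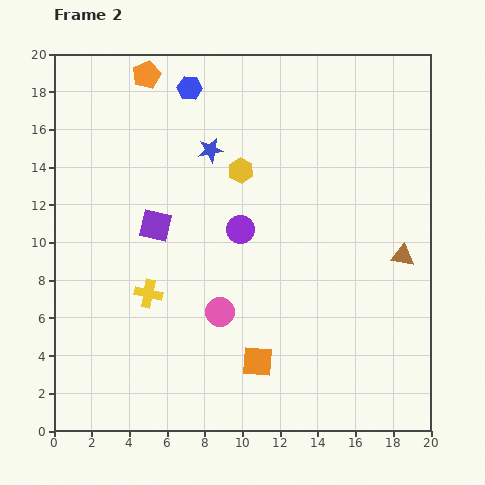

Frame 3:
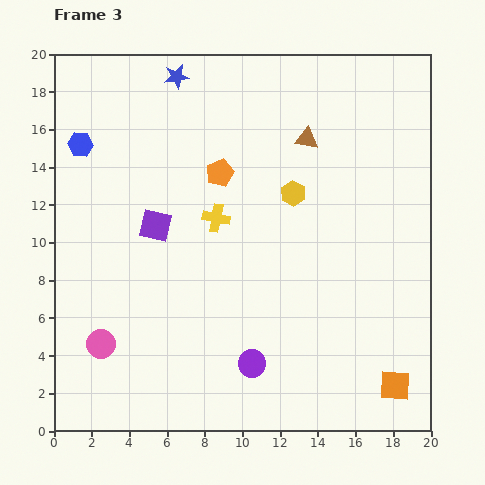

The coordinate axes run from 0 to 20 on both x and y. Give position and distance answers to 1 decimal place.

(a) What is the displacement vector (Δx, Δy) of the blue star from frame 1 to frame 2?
(-1.8, 4.0)

The blue star was at (10.1, 10.9) in frame 1 and (8.3, 14.9) in frame 2.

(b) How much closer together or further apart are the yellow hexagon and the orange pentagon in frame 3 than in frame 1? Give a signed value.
-2.1

Distance in frame 1: 6.2. Distance in frame 3: 4.1.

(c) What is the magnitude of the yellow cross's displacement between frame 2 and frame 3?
5.4

The yellow cross moved from (5.0, 7.3) to (8.6, 11.3), a distance of √(3.6² + 4.0²) ≈ 5.4.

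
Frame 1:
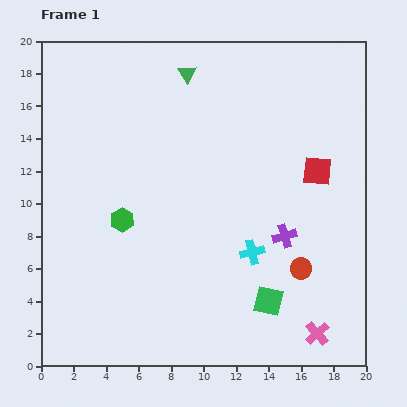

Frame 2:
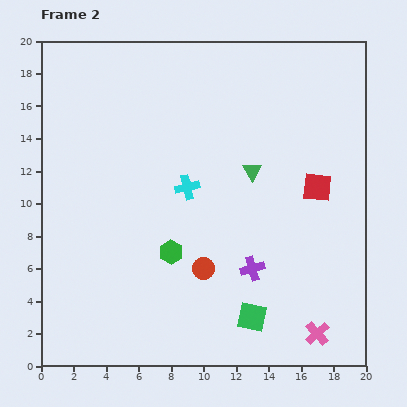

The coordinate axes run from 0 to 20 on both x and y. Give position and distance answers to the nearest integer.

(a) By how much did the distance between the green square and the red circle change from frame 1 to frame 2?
+1

Distance in frame 1: 3. Distance in frame 2: 4.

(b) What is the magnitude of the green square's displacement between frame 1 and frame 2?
1

The green square moved from (14, 4) to (13, 3), a distance of √(1² + 1²) ≈ 1.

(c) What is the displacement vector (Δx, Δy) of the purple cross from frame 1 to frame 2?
(-2, -2)

The purple cross was at (15, 8) in frame 1 and (13, 6) in frame 2.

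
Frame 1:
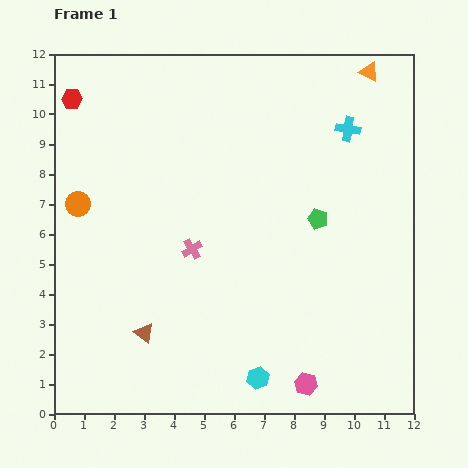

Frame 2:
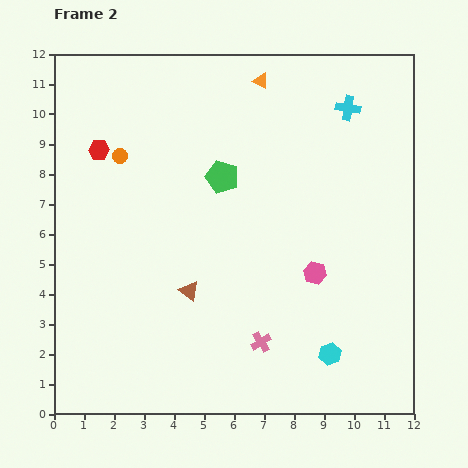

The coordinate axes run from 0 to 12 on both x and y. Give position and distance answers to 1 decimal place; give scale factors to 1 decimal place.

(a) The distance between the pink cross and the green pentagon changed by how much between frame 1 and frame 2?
+1.4

Distance in frame 1: 4.3. Distance in frame 2: 5.7.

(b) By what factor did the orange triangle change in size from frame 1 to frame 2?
0.8×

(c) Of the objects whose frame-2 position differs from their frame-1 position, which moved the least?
the cyan cross

(moved 0.7)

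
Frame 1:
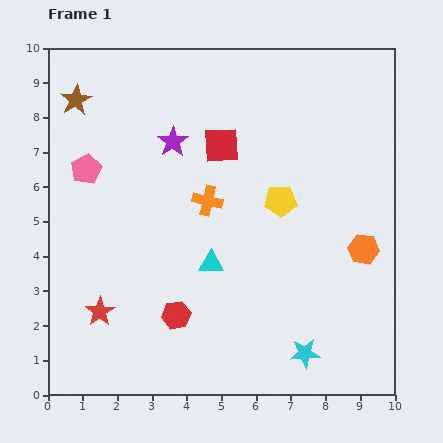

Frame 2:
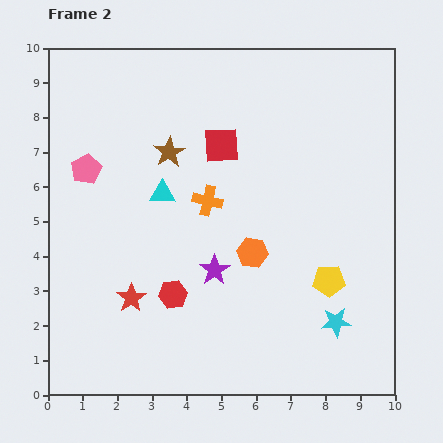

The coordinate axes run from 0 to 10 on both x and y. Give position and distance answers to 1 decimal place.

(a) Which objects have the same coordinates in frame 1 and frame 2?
the orange cross, the red square, the pink pentagon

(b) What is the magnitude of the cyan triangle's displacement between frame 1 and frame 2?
2.4

The cyan triangle moved from (4.7, 3.8) to (3.3, 5.8), a distance of √(1.4² + 2.0²) ≈ 2.4.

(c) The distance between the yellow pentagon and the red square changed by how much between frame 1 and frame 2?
+2.7

Distance in frame 1: 2.3. Distance in frame 2: 5.0.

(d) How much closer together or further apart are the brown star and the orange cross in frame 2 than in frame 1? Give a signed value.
-3.0

Distance in frame 1: 4.8. Distance in frame 2: 1.8.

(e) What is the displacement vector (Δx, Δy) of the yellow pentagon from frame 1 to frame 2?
(1.4, -2.3)

The yellow pentagon was at (6.7, 5.6) in frame 1 and (8.1, 3.3) in frame 2.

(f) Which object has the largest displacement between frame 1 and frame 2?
the purple star

(moved 3.9; next 3.2)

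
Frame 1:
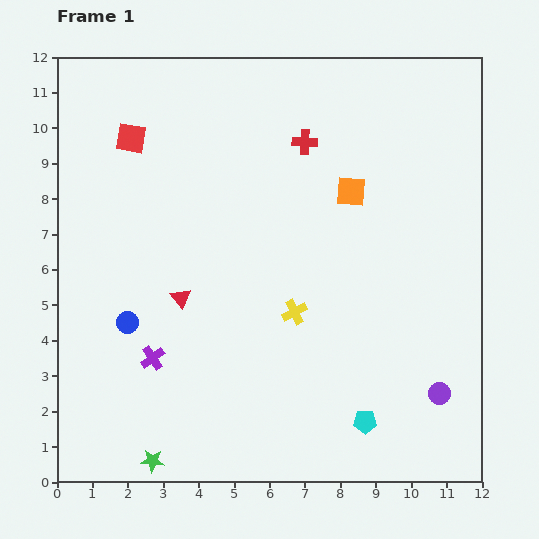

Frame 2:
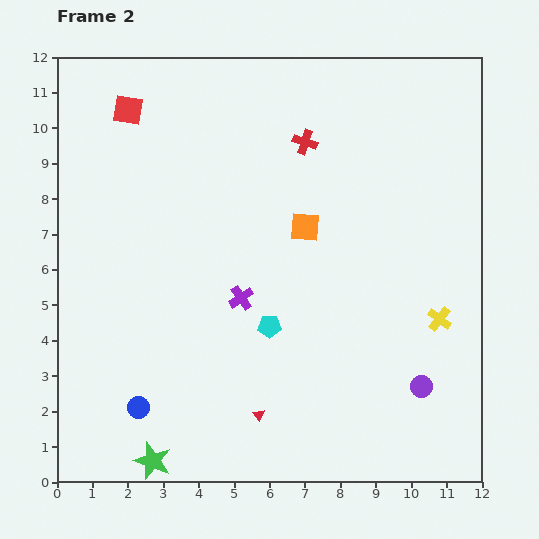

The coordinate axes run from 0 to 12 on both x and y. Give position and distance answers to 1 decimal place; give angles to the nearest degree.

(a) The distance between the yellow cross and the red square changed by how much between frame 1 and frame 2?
+3.9

Distance in frame 1: 6.7. Distance in frame 2: 10.6.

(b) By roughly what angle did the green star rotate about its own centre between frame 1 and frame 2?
16° clockwise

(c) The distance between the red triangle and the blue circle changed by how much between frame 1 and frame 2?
+1.7

Distance in frame 1: 1.7. Distance in frame 2: 3.4.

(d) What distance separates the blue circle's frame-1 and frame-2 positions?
2.4

The blue circle moved from (2.0, 4.5) to (2.3, 2.1), a distance of √(0.3² + 2.4²) ≈ 2.4.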